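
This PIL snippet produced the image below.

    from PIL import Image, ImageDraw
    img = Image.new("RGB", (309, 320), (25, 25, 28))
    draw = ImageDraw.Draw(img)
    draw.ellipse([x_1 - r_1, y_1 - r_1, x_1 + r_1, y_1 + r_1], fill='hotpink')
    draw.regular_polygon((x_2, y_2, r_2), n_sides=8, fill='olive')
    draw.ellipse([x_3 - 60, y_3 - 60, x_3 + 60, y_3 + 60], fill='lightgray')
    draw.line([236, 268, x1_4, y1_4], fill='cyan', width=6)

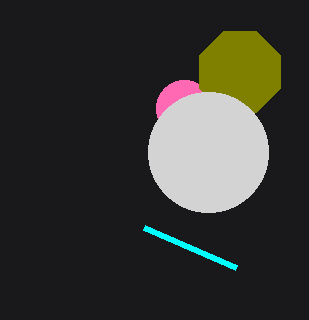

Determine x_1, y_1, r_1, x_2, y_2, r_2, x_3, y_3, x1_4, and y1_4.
x_1 = 184
y_1 = 108
r_1 = 28
x_2 = 240
y_2 = 72
r_2 = 44
x_3 = 208
y_3 = 152
x1_4 = 144
y1_4 = 228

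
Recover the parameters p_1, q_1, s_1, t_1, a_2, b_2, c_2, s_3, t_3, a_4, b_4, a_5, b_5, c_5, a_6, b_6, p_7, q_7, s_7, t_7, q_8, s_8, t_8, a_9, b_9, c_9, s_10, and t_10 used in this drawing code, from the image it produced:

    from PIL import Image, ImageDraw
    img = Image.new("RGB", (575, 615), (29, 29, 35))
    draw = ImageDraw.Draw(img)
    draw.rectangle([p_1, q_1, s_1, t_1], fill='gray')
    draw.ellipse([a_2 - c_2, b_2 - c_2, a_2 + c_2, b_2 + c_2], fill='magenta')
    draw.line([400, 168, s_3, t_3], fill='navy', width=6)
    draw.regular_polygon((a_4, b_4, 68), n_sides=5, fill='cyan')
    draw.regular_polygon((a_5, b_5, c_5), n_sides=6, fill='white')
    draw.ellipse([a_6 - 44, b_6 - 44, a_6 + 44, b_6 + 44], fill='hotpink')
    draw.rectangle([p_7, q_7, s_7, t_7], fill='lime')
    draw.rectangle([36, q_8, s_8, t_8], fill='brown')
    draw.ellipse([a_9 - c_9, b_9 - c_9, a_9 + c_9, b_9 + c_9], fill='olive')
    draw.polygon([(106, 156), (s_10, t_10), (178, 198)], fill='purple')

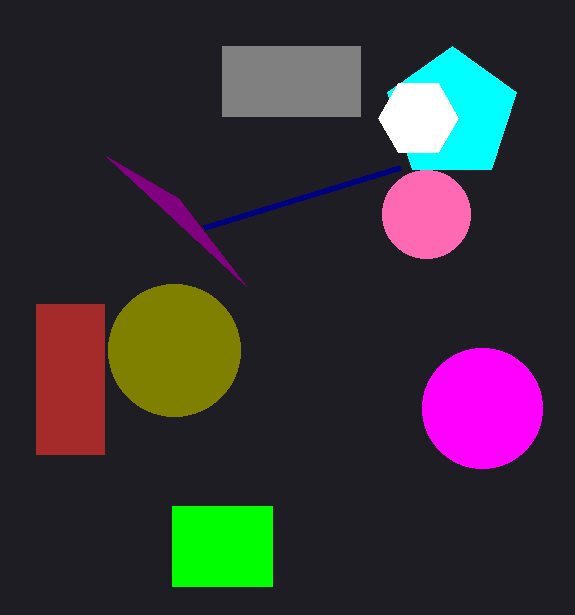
p_1 = 222, q_1 = 46, s_1 = 360, t_1 = 116, a_2 = 482, b_2 = 408, c_2 = 60, s_3 = 204, t_3 = 228, a_4 = 452, b_4 = 114, a_5 = 418, b_5 = 118, c_5 = 40, a_6 = 426, b_6 = 214, p_7 = 172, q_7 = 506, s_7 = 272, t_7 = 586, q_8 = 304, s_8 = 104, t_8 = 454, a_9 = 174, b_9 = 350, c_9 = 66, s_10 = 246, t_10 = 286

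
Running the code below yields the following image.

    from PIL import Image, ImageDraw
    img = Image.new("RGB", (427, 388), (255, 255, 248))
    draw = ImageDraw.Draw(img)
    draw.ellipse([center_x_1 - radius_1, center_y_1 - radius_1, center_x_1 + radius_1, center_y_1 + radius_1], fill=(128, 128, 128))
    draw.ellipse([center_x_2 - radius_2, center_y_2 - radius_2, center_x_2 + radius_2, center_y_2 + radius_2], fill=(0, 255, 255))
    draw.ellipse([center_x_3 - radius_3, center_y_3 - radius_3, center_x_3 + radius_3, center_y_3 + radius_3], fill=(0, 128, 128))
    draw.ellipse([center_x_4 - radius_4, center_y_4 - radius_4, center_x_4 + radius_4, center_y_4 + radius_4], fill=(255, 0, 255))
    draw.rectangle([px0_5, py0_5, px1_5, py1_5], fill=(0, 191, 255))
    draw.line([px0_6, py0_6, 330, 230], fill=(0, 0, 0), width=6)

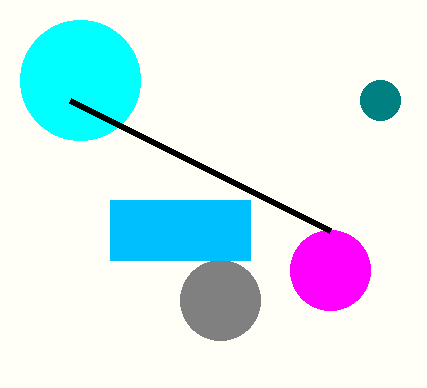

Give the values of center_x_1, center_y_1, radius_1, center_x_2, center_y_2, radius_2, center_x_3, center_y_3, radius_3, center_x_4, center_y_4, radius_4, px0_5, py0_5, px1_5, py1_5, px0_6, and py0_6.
center_x_1 = 220, center_y_1 = 300, radius_1 = 40, center_x_2 = 80, center_y_2 = 80, radius_2 = 60, center_x_3 = 380, center_y_3 = 100, radius_3 = 20, center_x_4 = 330, center_y_4 = 270, radius_4 = 40, px0_5 = 110, py0_5 = 200, px1_5 = 250, py1_5 = 260, px0_6 = 70, py0_6 = 100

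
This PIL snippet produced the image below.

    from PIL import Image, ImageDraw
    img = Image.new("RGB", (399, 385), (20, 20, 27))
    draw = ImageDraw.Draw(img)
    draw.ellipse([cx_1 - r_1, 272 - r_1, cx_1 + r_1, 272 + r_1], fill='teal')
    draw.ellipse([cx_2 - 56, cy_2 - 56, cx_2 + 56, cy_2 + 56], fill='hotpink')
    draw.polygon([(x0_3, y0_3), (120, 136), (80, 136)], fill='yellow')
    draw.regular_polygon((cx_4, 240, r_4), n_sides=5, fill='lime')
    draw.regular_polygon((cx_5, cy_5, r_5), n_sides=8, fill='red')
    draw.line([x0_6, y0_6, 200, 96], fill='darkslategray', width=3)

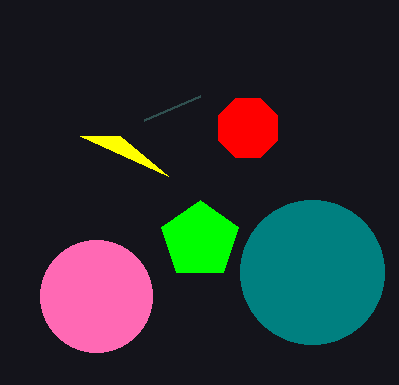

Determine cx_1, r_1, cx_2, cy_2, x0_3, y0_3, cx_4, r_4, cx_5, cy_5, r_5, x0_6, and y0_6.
cx_1 = 312
r_1 = 72
cx_2 = 96
cy_2 = 296
x0_3 = 168
y0_3 = 176
cx_4 = 200
r_4 = 40
cx_5 = 248
cy_5 = 128
r_5 = 32
x0_6 = 144
y0_6 = 120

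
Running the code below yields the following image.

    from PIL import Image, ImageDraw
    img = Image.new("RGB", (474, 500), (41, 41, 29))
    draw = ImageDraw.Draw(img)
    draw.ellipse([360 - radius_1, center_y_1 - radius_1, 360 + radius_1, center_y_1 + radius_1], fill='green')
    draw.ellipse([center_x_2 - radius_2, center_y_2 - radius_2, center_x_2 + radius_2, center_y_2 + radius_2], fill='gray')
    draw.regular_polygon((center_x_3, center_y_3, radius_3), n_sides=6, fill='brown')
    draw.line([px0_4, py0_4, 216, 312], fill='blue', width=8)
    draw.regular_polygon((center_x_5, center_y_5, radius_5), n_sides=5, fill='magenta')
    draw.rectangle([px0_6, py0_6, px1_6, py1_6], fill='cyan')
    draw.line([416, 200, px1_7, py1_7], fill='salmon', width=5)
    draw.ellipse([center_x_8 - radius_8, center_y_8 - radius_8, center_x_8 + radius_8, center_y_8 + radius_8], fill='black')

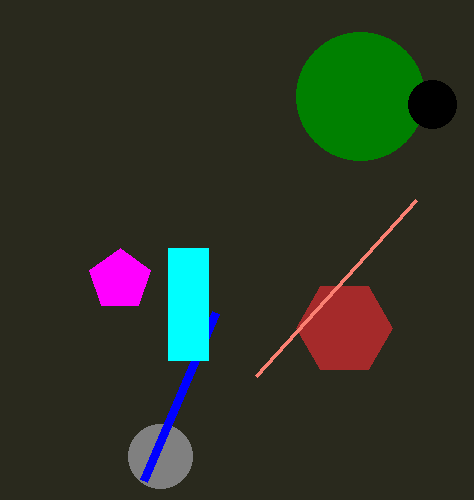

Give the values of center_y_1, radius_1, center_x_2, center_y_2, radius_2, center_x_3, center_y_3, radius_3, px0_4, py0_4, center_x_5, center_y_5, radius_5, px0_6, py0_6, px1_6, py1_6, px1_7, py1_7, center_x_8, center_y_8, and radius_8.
center_y_1 = 96; radius_1 = 64; center_x_2 = 160; center_y_2 = 456; radius_2 = 32; center_x_3 = 344; center_y_3 = 328; radius_3 = 48; px0_4 = 144; py0_4 = 480; center_x_5 = 120; center_y_5 = 280; radius_5 = 32; px0_6 = 168; py0_6 = 248; px1_6 = 208; py1_6 = 360; px1_7 = 256; py1_7 = 376; center_x_8 = 432; center_y_8 = 104; radius_8 = 24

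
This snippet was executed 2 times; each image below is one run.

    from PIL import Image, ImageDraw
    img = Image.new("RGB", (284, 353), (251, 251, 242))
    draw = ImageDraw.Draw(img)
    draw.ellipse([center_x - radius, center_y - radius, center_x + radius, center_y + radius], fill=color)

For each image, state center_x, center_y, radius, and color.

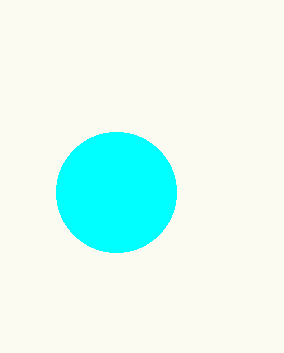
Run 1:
center_x = 116, center_y = 192, radius = 60, color = 'cyan'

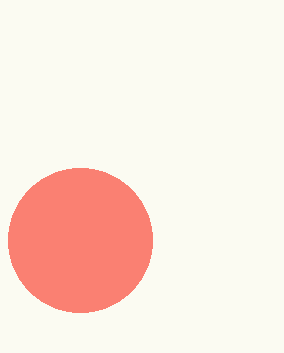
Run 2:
center_x = 80, center_y = 240, radius = 72, color = 'salmon'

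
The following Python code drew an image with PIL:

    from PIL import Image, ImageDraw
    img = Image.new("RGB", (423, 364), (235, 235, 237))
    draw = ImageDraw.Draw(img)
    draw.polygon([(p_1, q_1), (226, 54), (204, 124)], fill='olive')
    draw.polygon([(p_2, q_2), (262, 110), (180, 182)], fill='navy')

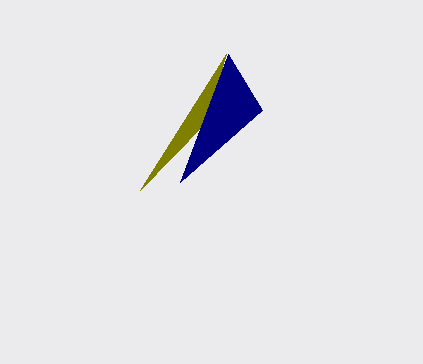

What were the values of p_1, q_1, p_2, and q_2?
p_1 = 140; q_1 = 190; p_2 = 228; q_2 = 54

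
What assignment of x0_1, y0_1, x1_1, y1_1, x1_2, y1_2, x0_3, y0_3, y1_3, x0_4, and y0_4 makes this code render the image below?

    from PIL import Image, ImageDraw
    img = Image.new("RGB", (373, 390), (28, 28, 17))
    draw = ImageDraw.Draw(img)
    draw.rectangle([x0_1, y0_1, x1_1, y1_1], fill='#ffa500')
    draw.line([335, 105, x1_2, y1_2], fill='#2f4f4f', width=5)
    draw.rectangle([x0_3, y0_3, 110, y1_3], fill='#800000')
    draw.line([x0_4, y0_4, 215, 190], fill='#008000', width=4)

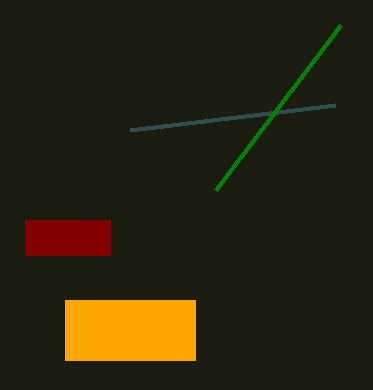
x0_1 = 65; y0_1 = 300; x1_1 = 195; y1_1 = 360; x1_2 = 130; y1_2 = 130; x0_3 = 25; y0_3 = 220; y1_3 = 255; x0_4 = 340; y0_4 = 25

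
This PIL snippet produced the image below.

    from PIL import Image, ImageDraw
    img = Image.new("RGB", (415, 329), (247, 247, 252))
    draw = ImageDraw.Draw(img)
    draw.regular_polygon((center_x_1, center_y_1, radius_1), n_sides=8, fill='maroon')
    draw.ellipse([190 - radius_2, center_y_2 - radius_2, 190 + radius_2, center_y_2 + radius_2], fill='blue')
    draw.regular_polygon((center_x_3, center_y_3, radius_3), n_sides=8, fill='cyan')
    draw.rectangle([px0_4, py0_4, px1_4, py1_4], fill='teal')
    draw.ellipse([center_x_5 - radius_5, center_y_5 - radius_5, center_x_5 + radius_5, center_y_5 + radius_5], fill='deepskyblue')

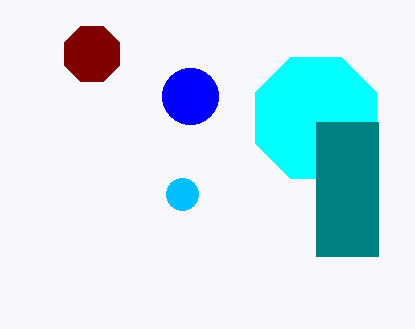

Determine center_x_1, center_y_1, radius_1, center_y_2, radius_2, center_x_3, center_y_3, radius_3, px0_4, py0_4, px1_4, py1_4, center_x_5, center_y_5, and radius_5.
center_x_1 = 92; center_y_1 = 54; radius_1 = 30; center_y_2 = 96; radius_2 = 28; center_x_3 = 316; center_y_3 = 118; radius_3 = 66; px0_4 = 316; py0_4 = 122; px1_4 = 378; py1_4 = 256; center_x_5 = 182; center_y_5 = 194; radius_5 = 16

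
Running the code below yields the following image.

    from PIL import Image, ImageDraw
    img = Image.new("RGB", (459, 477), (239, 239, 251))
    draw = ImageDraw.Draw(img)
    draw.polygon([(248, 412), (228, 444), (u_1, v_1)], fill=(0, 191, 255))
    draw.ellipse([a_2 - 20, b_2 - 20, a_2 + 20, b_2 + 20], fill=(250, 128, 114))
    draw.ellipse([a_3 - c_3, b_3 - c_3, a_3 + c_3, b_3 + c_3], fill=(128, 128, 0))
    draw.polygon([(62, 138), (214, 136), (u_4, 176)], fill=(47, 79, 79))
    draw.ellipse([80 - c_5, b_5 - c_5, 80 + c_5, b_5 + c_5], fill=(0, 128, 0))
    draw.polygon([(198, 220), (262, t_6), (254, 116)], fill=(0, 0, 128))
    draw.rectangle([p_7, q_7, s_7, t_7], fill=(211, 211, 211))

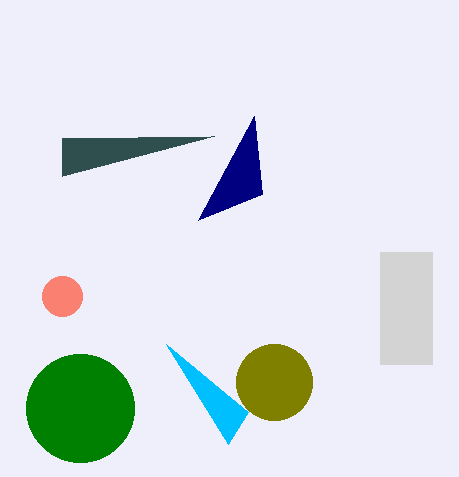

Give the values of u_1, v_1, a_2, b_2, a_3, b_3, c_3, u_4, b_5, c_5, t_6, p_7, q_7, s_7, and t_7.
u_1 = 166, v_1 = 344, a_2 = 62, b_2 = 296, a_3 = 274, b_3 = 382, c_3 = 38, u_4 = 62, b_5 = 408, c_5 = 54, t_6 = 194, p_7 = 380, q_7 = 252, s_7 = 432, t_7 = 364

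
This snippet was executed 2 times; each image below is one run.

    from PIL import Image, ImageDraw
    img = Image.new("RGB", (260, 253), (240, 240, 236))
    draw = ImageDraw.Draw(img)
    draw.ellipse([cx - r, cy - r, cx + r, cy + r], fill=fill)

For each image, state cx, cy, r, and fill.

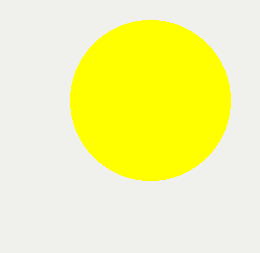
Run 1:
cx = 150; cy = 100; r = 80; fill = 'yellow'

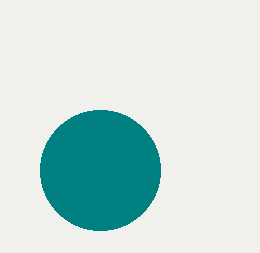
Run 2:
cx = 100
cy = 170
r = 60
fill = 'teal'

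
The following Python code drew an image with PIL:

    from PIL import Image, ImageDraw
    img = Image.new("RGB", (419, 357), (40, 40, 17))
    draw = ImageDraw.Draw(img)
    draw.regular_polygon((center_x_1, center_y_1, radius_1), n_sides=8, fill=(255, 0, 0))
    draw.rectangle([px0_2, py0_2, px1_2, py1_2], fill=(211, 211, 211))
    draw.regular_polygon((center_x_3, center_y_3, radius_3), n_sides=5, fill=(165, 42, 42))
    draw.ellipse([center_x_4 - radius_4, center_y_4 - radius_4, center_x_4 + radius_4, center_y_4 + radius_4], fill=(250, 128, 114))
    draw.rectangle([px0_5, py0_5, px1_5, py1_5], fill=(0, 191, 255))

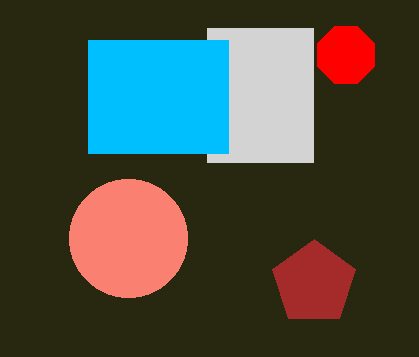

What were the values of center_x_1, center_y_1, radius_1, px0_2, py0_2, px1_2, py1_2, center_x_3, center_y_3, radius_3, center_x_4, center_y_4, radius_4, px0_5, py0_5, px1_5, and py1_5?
center_x_1 = 346, center_y_1 = 55, radius_1 = 31, px0_2 = 207, py0_2 = 28, px1_2 = 313, py1_2 = 162, center_x_3 = 314, center_y_3 = 283, radius_3 = 44, center_x_4 = 128, center_y_4 = 238, radius_4 = 59, px0_5 = 88, py0_5 = 40, px1_5 = 228, py1_5 = 153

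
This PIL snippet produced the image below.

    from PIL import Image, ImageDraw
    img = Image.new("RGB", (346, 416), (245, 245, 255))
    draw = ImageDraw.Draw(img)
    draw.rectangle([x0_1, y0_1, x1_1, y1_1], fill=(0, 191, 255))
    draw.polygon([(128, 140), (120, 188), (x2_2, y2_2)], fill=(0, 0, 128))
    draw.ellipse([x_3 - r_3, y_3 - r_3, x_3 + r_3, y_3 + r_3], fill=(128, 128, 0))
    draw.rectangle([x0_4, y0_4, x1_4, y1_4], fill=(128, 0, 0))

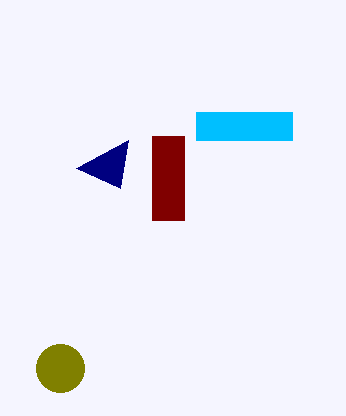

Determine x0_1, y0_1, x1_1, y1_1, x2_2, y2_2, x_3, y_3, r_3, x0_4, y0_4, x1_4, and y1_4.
x0_1 = 196
y0_1 = 112
x1_1 = 292
y1_1 = 140
x2_2 = 76
y2_2 = 168
x_3 = 60
y_3 = 368
r_3 = 24
x0_4 = 152
y0_4 = 136
x1_4 = 184
y1_4 = 220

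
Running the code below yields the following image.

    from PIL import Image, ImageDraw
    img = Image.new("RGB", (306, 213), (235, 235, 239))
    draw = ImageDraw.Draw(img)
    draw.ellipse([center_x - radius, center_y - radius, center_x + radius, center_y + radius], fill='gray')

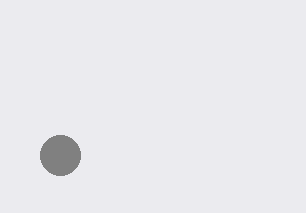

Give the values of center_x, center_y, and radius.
center_x = 60, center_y = 155, radius = 20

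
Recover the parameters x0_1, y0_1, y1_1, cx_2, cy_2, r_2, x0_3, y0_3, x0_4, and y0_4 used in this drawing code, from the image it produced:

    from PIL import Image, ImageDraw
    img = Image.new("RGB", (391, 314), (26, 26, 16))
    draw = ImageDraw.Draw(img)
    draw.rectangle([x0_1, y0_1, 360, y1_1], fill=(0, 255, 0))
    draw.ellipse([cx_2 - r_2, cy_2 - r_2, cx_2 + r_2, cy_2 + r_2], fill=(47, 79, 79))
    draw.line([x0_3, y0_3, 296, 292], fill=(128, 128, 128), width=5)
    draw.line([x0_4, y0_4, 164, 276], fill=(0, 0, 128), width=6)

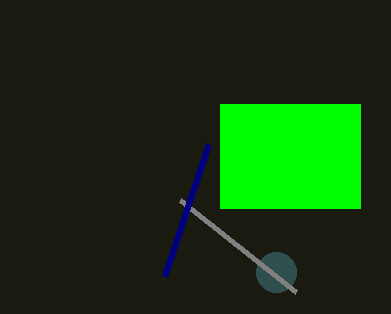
x0_1 = 220, y0_1 = 104, y1_1 = 208, cx_2 = 276, cy_2 = 272, r_2 = 20, x0_3 = 180, y0_3 = 200, x0_4 = 208, y0_4 = 144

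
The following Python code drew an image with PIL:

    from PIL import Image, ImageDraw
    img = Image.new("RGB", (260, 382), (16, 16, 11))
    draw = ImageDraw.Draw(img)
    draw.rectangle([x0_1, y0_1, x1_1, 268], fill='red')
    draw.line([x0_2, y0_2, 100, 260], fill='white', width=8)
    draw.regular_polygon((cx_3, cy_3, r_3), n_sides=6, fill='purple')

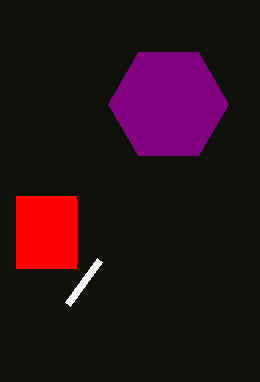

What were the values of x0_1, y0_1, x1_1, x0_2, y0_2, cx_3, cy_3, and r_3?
x0_1 = 16; y0_1 = 196; x1_1 = 76; x0_2 = 68; y0_2 = 304; cx_3 = 168; cy_3 = 104; r_3 = 60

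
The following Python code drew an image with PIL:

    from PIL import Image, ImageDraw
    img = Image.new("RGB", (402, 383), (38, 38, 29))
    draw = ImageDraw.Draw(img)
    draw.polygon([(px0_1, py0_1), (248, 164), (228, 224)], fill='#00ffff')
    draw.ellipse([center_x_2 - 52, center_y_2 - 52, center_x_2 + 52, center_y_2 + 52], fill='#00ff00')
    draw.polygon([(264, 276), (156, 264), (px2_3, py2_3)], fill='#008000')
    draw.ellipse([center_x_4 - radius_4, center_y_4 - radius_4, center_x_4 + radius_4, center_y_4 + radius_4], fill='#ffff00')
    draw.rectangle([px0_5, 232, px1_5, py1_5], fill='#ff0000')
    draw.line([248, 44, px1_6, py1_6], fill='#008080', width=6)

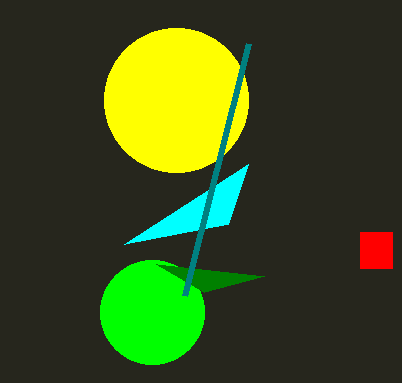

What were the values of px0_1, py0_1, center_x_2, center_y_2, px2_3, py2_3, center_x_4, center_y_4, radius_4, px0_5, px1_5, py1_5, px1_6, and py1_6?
px0_1 = 124
py0_1 = 244
center_x_2 = 152
center_y_2 = 312
px2_3 = 204
py2_3 = 292
center_x_4 = 176
center_y_4 = 100
radius_4 = 72
px0_5 = 360
px1_5 = 392
py1_5 = 268
px1_6 = 184
py1_6 = 296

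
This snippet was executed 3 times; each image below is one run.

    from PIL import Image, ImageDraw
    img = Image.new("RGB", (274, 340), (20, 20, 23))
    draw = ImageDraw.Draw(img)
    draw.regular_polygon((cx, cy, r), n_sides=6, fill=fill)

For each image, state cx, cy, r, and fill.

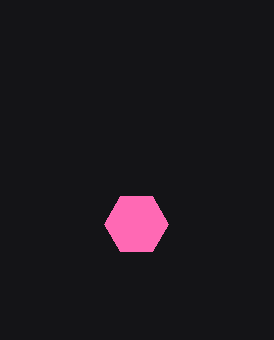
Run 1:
cx = 136
cy = 224
r = 32
fill = 'hotpink'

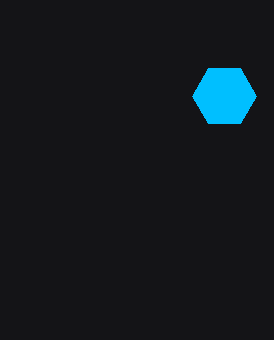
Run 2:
cx = 224
cy = 96
r = 32
fill = 'deepskyblue'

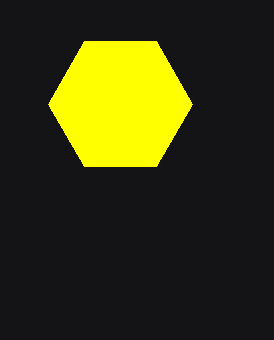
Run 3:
cx = 120, cy = 104, r = 72, fill = 'yellow'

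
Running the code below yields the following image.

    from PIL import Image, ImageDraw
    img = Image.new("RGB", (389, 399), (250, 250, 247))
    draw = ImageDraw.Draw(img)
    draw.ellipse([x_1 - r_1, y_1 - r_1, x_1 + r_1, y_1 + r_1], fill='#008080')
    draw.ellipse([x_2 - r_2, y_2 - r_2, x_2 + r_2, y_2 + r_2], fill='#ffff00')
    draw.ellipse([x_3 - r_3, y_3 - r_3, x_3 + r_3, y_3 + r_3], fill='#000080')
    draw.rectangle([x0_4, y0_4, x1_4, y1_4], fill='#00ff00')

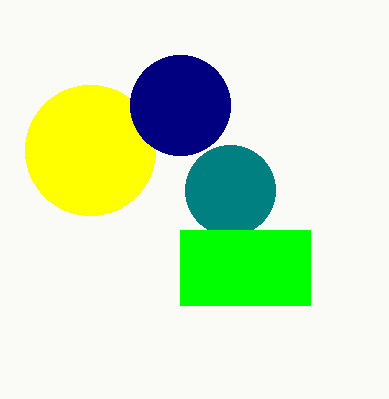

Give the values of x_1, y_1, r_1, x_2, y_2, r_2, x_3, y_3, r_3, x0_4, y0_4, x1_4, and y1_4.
x_1 = 230
y_1 = 190
r_1 = 45
x_2 = 90
y_2 = 150
r_2 = 65
x_3 = 180
y_3 = 105
r_3 = 50
x0_4 = 180
y0_4 = 230
x1_4 = 310
y1_4 = 305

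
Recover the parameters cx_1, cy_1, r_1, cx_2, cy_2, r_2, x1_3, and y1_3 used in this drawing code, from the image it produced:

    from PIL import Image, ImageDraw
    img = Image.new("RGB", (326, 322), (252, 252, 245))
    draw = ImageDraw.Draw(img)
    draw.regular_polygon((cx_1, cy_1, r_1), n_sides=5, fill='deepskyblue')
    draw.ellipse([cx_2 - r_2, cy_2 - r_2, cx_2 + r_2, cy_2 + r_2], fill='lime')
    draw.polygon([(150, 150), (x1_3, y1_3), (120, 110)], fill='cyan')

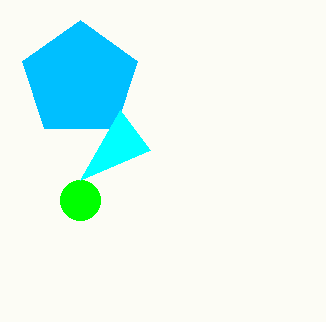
cx_1 = 80
cy_1 = 80
r_1 = 60
cx_2 = 80
cy_2 = 200
r_2 = 20
x1_3 = 80
y1_3 = 180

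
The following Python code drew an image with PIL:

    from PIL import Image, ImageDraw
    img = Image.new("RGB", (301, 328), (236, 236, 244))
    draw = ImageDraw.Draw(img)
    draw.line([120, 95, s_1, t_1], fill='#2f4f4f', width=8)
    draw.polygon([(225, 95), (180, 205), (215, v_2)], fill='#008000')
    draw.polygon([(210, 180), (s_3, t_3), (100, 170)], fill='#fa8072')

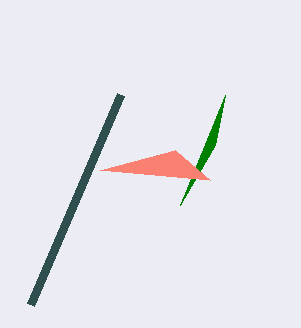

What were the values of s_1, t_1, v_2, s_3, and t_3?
s_1 = 30, t_1 = 305, v_2 = 145, s_3 = 175, t_3 = 150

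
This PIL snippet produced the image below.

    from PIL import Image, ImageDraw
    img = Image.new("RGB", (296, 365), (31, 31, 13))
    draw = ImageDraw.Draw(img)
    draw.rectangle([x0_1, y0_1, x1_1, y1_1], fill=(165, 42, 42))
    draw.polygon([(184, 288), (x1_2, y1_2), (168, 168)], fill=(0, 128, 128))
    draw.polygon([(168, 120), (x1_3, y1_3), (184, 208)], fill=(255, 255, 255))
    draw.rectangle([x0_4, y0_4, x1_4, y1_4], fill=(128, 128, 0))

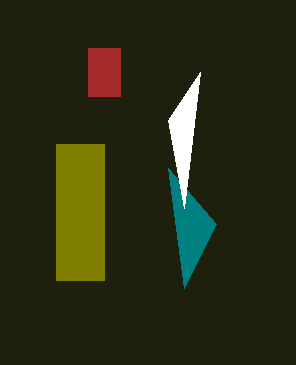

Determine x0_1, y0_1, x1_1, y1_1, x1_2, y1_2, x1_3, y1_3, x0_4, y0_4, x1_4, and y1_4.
x0_1 = 88; y0_1 = 48; x1_1 = 120; y1_1 = 96; x1_2 = 216; y1_2 = 224; x1_3 = 200; y1_3 = 72; x0_4 = 56; y0_4 = 144; x1_4 = 104; y1_4 = 280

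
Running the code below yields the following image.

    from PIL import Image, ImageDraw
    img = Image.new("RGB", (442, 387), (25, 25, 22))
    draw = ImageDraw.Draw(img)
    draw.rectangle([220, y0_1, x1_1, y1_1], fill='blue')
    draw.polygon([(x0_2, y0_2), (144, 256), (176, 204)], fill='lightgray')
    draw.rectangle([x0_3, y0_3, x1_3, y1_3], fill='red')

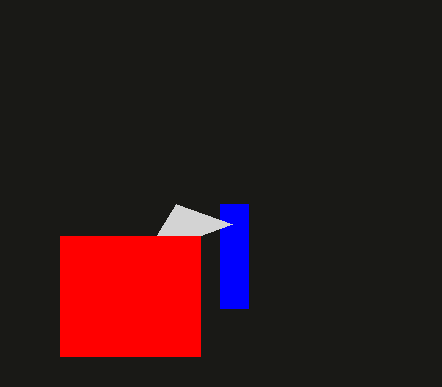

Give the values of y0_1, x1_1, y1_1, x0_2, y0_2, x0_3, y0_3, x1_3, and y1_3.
y0_1 = 204, x1_1 = 248, y1_1 = 308, x0_2 = 232, y0_2 = 224, x0_3 = 60, y0_3 = 236, x1_3 = 200, y1_3 = 356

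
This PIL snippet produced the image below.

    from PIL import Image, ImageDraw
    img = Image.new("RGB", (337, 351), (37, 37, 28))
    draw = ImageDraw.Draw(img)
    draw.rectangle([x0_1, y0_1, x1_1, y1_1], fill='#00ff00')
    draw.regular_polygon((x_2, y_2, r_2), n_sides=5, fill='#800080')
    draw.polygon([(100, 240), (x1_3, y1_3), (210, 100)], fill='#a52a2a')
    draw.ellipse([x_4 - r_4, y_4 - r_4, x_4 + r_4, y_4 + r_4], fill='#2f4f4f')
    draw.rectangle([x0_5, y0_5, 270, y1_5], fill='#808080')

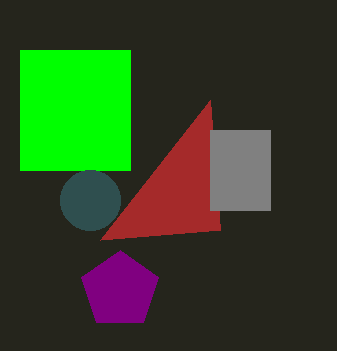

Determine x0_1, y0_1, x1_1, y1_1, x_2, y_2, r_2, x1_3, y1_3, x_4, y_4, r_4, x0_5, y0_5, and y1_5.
x0_1 = 20; y0_1 = 50; x1_1 = 130; y1_1 = 170; x_2 = 120; y_2 = 290; r_2 = 40; x1_3 = 220; y1_3 = 230; x_4 = 90; y_4 = 200; r_4 = 30; x0_5 = 210; y0_5 = 130; y1_5 = 210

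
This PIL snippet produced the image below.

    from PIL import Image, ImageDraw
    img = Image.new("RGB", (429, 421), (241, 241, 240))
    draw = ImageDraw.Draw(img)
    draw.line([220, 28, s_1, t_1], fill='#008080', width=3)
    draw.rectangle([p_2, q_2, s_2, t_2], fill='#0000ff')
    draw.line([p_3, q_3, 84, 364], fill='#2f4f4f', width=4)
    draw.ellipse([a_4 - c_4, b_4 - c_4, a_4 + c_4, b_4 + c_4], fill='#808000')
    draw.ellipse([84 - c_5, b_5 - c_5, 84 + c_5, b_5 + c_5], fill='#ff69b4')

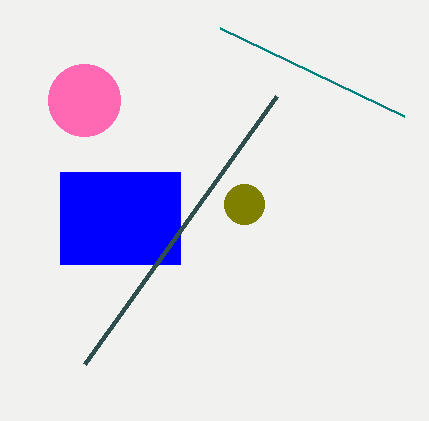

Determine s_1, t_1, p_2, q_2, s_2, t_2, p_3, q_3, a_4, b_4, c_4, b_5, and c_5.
s_1 = 404; t_1 = 116; p_2 = 60; q_2 = 172; s_2 = 180; t_2 = 264; p_3 = 276; q_3 = 96; a_4 = 244; b_4 = 204; c_4 = 20; b_5 = 100; c_5 = 36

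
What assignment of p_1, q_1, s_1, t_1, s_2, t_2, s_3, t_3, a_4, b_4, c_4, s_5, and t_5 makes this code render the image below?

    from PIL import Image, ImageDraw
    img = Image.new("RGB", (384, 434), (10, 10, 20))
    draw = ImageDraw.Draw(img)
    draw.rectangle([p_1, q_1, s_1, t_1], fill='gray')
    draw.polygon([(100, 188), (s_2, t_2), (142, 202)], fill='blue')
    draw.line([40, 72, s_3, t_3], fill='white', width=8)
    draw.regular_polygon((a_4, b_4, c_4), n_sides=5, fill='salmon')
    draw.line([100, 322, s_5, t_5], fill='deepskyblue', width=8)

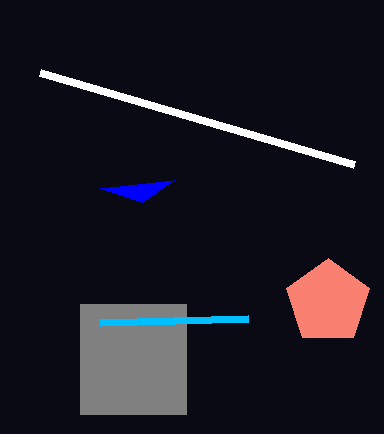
p_1 = 80; q_1 = 304; s_1 = 186; t_1 = 414; s_2 = 174; t_2 = 180; s_3 = 354; t_3 = 164; a_4 = 328; b_4 = 302; c_4 = 44; s_5 = 248; t_5 = 318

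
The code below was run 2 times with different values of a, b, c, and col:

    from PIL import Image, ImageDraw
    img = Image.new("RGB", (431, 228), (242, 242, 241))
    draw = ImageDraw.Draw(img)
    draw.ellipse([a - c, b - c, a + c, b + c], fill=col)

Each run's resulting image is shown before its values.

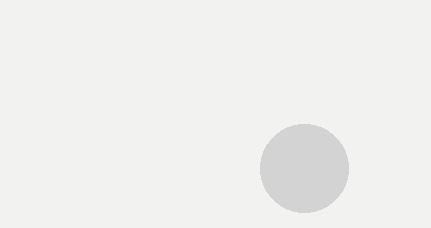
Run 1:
a = 304, b = 168, c = 44, col = 'lightgray'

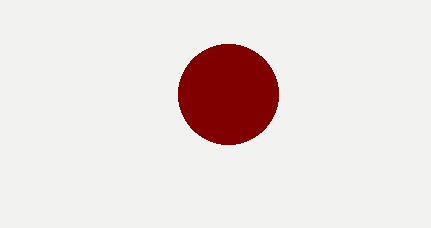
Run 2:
a = 228; b = 94; c = 50; col = 'maroon'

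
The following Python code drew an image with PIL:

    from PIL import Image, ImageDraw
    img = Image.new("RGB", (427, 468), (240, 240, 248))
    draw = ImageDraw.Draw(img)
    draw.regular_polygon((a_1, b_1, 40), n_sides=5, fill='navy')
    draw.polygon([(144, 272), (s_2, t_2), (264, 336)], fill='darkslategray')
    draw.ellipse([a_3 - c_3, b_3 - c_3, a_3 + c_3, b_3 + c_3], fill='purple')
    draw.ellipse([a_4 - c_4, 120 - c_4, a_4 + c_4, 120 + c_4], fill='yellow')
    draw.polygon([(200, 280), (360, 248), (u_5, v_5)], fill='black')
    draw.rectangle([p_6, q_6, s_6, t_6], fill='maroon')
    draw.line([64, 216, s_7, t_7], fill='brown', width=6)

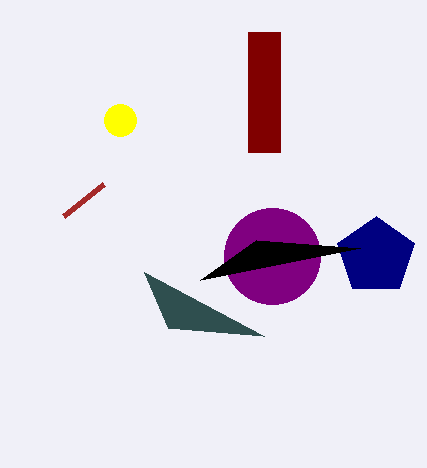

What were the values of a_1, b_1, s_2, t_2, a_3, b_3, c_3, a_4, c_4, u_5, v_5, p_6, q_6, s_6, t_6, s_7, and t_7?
a_1 = 376; b_1 = 256; s_2 = 168; t_2 = 328; a_3 = 272; b_3 = 256; c_3 = 48; a_4 = 120; c_4 = 16; u_5 = 256; v_5 = 240; p_6 = 248; q_6 = 32; s_6 = 280; t_6 = 152; s_7 = 104; t_7 = 184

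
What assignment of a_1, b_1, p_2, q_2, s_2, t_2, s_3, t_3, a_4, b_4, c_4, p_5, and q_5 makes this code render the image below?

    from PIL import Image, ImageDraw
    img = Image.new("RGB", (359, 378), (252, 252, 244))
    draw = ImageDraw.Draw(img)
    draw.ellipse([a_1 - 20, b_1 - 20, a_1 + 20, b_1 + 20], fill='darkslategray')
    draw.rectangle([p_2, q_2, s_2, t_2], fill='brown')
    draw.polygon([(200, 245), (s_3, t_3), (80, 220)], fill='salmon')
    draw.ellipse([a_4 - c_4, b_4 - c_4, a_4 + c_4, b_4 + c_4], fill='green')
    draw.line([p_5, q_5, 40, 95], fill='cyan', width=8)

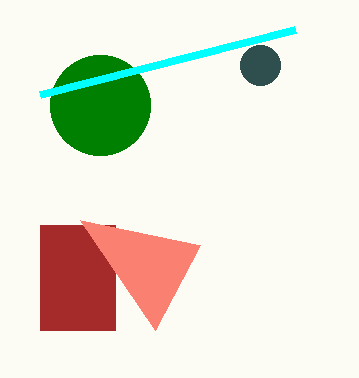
a_1 = 260; b_1 = 65; p_2 = 40; q_2 = 225; s_2 = 115; t_2 = 330; s_3 = 155; t_3 = 330; a_4 = 100; b_4 = 105; c_4 = 50; p_5 = 295; q_5 = 30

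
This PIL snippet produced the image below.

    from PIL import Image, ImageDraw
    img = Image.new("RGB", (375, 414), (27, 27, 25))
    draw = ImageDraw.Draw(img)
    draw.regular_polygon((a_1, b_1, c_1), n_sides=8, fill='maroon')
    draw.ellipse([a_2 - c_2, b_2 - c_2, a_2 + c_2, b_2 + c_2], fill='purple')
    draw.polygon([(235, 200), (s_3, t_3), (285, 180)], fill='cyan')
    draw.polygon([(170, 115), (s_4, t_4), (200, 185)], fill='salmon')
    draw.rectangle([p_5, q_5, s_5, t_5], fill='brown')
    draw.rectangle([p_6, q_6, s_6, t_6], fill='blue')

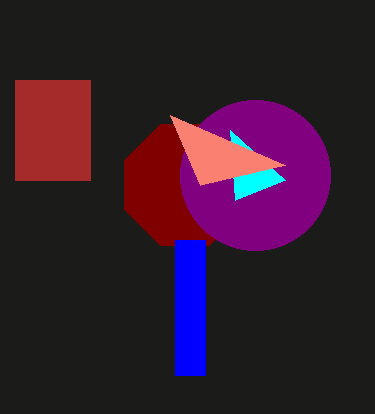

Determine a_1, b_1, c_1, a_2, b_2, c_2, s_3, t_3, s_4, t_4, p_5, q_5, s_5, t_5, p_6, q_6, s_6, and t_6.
a_1 = 185; b_1 = 185; c_1 = 65; a_2 = 255; b_2 = 175; c_2 = 75; s_3 = 230; t_3 = 130; s_4 = 285; t_4 = 165; p_5 = 15; q_5 = 80; s_5 = 90; t_5 = 180; p_6 = 175; q_6 = 240; s_6 = 205; t_6 = 375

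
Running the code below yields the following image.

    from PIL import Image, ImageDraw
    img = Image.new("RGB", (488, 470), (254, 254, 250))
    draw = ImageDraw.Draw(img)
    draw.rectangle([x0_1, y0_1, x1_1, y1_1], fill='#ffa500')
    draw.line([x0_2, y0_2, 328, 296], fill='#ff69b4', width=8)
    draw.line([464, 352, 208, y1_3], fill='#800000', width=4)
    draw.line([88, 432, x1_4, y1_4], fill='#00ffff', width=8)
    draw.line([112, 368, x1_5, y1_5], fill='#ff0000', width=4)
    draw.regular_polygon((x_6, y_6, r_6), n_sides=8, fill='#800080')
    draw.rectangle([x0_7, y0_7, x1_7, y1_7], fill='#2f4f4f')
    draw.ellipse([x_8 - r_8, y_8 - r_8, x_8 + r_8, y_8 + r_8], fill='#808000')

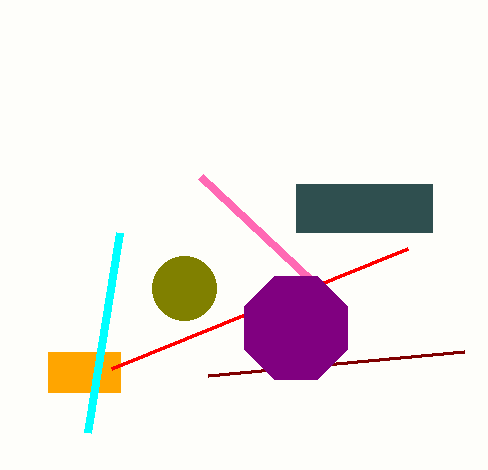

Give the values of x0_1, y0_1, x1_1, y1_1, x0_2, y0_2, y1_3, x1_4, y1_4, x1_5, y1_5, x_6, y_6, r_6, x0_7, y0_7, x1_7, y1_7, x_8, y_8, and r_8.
x0_1 = 48; y0_1 = 352; x1_1 = 120; y1_1 = 392; x0_2 = 200; y0_2 = 176; y1_3 = 376; x1_4 = 120; y1_4 = 232; x1_5 = 408; y1_5 = 248; x_6 = 296; y_6 = 328; r_6 = 56; x0_7 = 296; y0_7 = 184; x1_7 = 432; y1_7 = 232; x_8 = 184; y_8 = 288; r_8 = 32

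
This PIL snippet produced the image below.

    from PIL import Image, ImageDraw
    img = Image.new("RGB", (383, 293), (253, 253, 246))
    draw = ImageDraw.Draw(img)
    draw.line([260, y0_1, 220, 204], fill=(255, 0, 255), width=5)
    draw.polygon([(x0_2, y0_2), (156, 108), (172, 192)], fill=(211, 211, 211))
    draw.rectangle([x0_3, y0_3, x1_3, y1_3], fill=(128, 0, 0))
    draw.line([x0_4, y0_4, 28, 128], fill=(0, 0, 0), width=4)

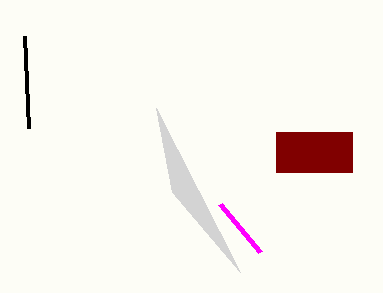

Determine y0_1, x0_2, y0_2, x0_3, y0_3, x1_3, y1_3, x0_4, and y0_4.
y0_1 = 252, x0_2 = 240, y0_2 = 272, x0_3 = 276, y0_3 = 132, x1_3 = 352, y1_3 = 172, x0_4 = 24, y0_4 = 36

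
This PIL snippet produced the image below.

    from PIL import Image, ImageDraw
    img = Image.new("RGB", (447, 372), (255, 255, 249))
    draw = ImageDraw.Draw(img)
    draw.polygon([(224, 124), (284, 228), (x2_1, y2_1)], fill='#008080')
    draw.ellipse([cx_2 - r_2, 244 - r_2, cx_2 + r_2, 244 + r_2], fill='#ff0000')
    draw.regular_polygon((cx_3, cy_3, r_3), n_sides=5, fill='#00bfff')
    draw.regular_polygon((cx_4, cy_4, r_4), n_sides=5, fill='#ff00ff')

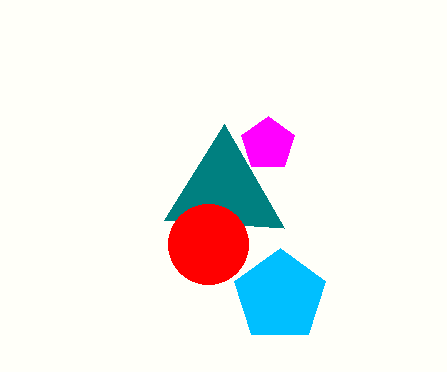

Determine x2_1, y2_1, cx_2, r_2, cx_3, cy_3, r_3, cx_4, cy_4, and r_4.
x2_1 = 164
y2_1 = 220
cx_2 = 208
r_2 = 40
cx_3 = 280
cy_3 = 296
r_3 = 48
cx_4 = 268
cy_4 = 144
r_4 = 28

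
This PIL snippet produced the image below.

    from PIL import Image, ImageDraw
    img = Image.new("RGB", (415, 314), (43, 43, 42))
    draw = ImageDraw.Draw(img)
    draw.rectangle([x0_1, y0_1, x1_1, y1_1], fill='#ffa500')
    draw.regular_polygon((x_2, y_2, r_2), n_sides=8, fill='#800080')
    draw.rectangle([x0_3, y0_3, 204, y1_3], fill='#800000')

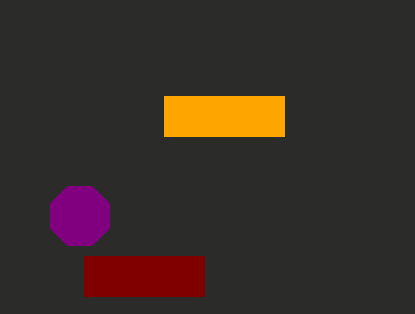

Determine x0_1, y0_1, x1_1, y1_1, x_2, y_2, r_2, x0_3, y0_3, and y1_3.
x0_1 = 164, y0_1 = 96, x1_1 = 284, y1_1 = 136, x_2 = 80, y_2 = 216, r_2 = 32, x0_3 = 84, y0_3 = 256, y1_3 = 296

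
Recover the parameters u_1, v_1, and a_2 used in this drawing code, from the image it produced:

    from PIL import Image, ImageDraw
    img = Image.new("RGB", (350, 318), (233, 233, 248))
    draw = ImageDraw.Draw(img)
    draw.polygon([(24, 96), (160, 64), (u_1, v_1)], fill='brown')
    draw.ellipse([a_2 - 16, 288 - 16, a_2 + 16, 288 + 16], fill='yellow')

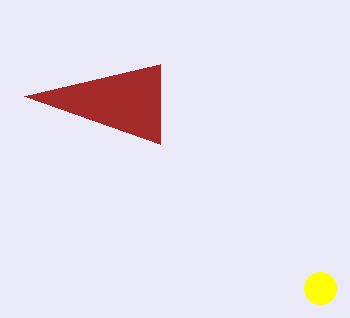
u_1 = 160, v_1 = 144, a_2 = 320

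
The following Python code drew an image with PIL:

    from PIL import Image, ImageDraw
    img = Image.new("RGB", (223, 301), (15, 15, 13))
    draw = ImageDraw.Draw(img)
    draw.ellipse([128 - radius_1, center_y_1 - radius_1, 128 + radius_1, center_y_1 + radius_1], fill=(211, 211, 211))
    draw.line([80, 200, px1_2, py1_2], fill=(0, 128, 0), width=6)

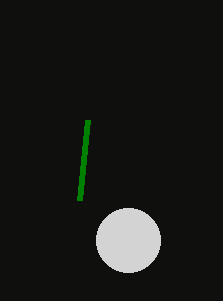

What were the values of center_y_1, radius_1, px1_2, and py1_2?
center_y_1 = 240, radius_1 = 32, px1_2 = 88, py1_2 = 120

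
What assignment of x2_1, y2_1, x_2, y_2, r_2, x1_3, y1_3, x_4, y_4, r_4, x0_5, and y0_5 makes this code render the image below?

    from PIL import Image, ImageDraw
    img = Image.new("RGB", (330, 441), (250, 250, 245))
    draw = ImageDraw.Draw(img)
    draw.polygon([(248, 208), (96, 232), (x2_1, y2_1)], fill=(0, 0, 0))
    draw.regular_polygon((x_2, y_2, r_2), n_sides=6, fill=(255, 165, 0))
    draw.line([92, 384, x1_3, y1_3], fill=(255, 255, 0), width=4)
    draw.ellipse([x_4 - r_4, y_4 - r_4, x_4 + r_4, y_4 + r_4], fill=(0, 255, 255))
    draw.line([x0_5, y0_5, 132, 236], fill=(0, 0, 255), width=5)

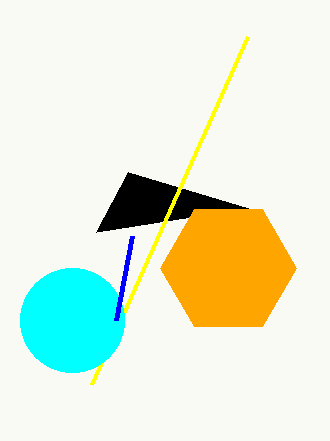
x2_1 = 128
y2_1 = 172
x_2 = 228
y_2 = 268
r_2 = 68
x1_3 = 248
y1_3 = 36
x_4 = 72
y_4 = 320
r_4 = 52
x0_5 = 116
y0_5 = 320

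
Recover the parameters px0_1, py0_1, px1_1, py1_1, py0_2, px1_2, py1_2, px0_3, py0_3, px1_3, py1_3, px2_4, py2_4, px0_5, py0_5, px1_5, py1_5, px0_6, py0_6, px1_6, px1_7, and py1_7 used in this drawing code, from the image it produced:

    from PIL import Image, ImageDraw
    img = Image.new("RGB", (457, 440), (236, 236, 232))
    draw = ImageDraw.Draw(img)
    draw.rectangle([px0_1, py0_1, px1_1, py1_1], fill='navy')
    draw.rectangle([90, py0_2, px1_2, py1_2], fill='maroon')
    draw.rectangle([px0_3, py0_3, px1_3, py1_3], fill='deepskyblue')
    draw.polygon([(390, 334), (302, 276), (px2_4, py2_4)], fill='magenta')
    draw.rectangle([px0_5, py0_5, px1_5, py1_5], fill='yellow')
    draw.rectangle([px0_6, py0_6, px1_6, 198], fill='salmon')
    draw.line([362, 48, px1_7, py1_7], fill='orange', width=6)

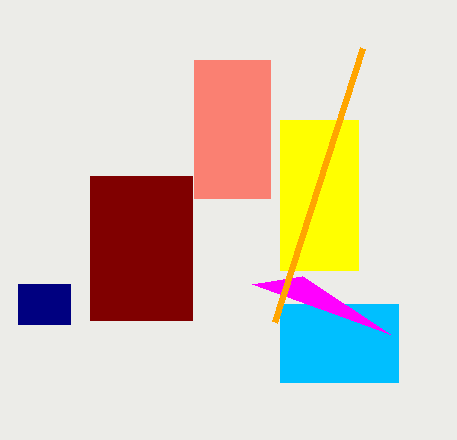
px0_1 = 18, py0_1 = 284, px1_1 = 70, py1_1 = 324, py0_2 = 176, px1_2 = 192, py1_2 = 320, px0_3 = 280, py0_3 = 304, px1_3 = 398, py1_3 = 382, px2_4 = 252, py2_4 = 284, px0_5 = 280, py0_5 = 120, px1_5 = 358, py1_5 = 270, px0_6 = 194, py0_6 = 60, px1_6 = 270, px1_7 = 274, py1_7 = 322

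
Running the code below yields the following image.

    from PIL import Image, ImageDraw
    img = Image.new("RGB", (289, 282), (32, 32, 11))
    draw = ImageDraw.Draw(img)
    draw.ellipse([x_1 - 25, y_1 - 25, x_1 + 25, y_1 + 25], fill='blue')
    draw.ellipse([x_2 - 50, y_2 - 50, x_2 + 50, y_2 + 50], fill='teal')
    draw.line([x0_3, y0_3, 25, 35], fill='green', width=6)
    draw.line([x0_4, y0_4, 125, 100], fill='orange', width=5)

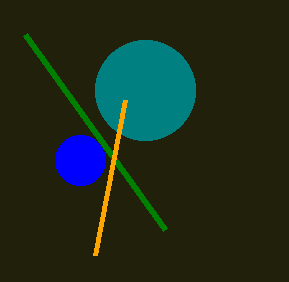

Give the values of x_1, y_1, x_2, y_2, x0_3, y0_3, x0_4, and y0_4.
x_1 = 80, y_1 = 160, x_2 = 145, y_2 = 90, x0_3 = 165, y0_3 = 230, x0_4 = 95, y0_4 = 255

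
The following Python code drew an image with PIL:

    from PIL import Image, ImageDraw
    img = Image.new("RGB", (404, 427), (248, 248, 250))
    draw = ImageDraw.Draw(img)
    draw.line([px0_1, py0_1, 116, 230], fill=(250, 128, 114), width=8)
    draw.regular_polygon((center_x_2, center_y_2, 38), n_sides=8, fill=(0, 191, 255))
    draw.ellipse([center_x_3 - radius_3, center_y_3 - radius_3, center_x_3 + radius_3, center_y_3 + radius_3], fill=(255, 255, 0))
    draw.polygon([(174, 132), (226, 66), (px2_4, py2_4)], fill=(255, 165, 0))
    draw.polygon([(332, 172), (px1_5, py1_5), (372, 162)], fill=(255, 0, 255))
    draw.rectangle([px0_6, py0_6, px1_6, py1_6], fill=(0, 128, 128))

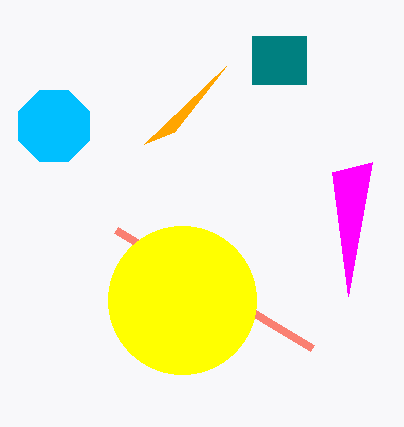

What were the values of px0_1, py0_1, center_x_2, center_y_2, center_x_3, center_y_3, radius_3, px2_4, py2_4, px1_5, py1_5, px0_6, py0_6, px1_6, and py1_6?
px0_1 = 312; py0_1 = 348; center_x_2 = 54; center_y_2 = 126; center_x_3 = 182; center_y_3 = 300; radius_3 = 74; px2_4 = 144; py2_4 = 144; px1_5 = 348; py1_5 = 296; px0_6 = 252; py0_6 = 36; px1_6 = 306; py1_6 = 84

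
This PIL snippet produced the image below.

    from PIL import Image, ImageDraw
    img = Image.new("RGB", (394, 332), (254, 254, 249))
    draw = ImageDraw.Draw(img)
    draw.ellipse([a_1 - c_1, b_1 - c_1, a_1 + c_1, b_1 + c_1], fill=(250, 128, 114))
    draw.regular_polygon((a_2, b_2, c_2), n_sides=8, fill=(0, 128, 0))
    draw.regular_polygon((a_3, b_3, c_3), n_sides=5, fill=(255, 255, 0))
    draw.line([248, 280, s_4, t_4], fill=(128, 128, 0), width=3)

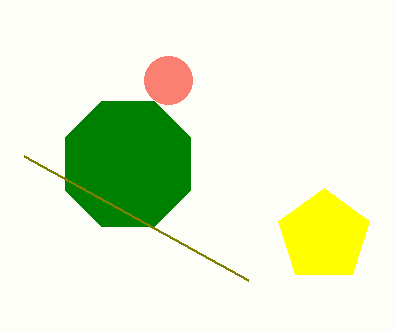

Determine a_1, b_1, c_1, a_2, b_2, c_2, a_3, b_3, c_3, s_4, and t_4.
a_1 = 168; b_1 = 80; c_1 = 24; a_2 = 128; b_2 = 164; c_2 = 68; a_3 = 324; b_3 = 236; c_3 = 48; s_4 = 24; t_4 = 156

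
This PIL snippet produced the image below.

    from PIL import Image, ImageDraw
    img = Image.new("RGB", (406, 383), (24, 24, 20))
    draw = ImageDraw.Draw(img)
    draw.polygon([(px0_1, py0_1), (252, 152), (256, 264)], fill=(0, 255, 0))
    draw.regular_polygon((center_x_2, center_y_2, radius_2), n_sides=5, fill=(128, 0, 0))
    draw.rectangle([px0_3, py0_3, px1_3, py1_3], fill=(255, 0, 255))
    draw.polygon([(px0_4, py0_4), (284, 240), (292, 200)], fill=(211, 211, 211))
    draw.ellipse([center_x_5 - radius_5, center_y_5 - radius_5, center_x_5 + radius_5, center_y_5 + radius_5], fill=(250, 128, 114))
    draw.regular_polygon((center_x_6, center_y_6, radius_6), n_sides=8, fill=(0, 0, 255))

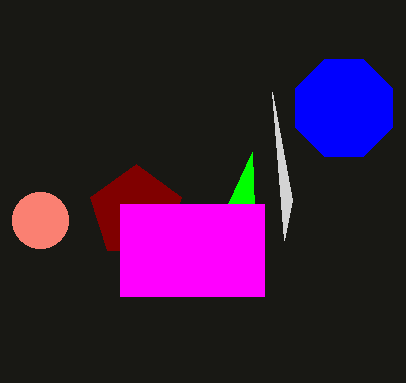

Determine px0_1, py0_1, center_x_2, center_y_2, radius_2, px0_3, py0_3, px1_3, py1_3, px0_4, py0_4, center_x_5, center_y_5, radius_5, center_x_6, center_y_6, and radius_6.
px0_1 = 228, py0_1 = 204, center_x_2 = 136, center_y_2 = 212, radius_2 = 48, px0_3 = 120, py0_3 = 204, px1_3 = 264, py1_3 = 296, px0_4 = 272, py0_4 = 92, center_x_5 = 40, center_y_5 = 220, radius_5 = 28, center_x_6 = 344, center_y_6 = 108, radius_6 = 52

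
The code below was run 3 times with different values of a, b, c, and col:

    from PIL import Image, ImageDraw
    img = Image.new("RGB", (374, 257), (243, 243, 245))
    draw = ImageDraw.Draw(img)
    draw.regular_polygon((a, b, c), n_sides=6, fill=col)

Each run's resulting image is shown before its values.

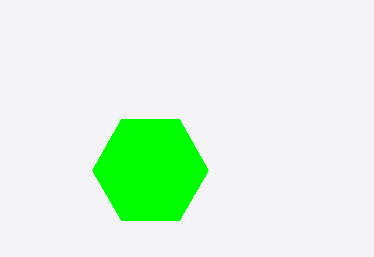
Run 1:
a = 150; b = 170; c = 58; col = 'lime'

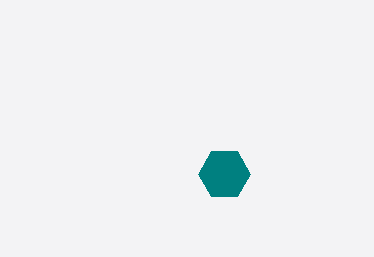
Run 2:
a = 224
b = 174
c = 26
col = 'teal'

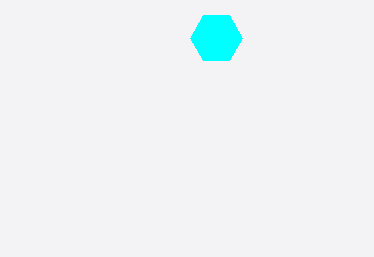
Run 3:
a = 216
b = 38
c = 26
col = 'cyan'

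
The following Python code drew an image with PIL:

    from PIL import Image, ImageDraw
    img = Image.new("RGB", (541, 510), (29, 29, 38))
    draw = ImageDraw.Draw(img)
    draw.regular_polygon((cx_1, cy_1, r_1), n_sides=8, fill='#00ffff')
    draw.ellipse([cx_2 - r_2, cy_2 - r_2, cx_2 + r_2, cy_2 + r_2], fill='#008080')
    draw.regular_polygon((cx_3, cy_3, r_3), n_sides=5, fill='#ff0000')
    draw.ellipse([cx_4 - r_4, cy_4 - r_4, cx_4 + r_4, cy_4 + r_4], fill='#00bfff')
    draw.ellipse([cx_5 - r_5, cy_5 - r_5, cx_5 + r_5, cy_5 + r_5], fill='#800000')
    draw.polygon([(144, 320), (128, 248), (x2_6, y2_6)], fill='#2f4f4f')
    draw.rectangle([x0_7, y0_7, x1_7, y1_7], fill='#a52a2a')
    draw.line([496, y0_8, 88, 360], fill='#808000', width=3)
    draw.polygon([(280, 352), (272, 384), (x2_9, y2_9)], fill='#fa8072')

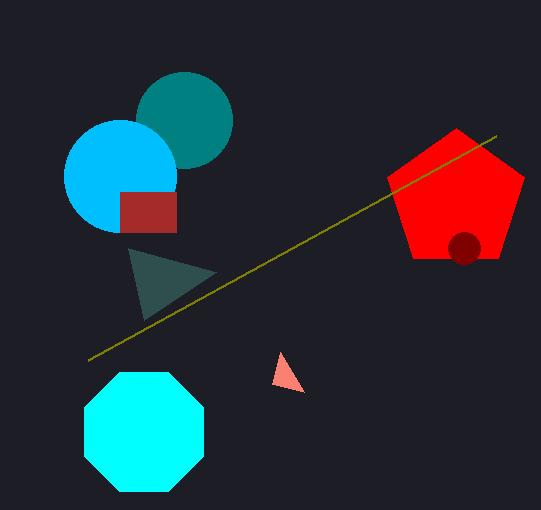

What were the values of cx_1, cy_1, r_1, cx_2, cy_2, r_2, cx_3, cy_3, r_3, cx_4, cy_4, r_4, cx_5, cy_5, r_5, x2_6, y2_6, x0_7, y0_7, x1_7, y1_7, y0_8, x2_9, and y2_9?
cx_1 = 144
cy_1 = 432
r_1 = 64
cx_2 = 184
cy_2 = 120
r_2 = 48
cx_3 = 456
cy_3 = 200
r_3 = 72
cx_4 = 120
cy_4 = 176
r_4 = 56
cx_5 = 464
cy_5 = 248
r_5 = 16
x2_6 = 216
y2_6 = 272
x0_7 = 120
y0_7 = 192
x1_7 = 176
y1_7 = 232
y0_8 = 136
x2_9 = 304
y2_9 = 392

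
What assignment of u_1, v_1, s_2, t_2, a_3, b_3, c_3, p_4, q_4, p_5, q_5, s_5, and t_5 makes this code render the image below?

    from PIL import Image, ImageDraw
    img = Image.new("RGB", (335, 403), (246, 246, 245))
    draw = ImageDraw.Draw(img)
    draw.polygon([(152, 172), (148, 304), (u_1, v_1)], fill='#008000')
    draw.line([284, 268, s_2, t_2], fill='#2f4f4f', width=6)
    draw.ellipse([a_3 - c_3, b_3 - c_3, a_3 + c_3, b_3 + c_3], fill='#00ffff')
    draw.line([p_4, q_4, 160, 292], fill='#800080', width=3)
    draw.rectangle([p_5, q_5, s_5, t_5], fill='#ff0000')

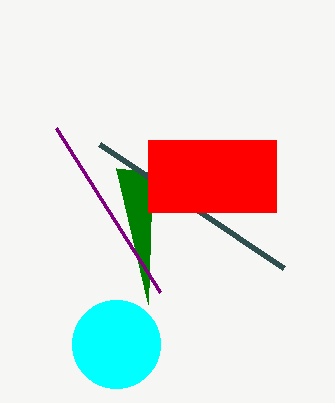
u_1 = 116; v_1 = 168; s_2 = 100; t_2 = 144; a_3 = 116; b_3 = 344; c_3 = 44; p_4 = 56; q_4 = 128; p_5 = 148; q_5 = 140; s_5 = 276; t_5 = 212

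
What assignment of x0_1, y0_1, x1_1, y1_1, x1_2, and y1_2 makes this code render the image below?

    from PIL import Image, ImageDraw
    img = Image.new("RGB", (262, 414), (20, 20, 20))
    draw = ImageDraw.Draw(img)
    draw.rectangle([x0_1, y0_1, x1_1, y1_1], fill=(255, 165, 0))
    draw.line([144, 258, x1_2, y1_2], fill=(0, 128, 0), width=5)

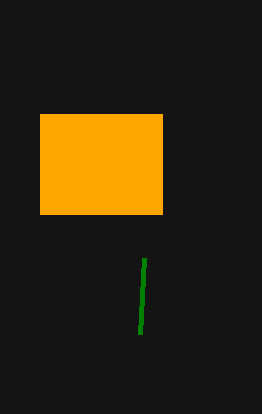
x0_1 = 40; y0_1 = 114; x1_1 = 162; y1_1 = 214; x1_2 = 140; y1_2 = 334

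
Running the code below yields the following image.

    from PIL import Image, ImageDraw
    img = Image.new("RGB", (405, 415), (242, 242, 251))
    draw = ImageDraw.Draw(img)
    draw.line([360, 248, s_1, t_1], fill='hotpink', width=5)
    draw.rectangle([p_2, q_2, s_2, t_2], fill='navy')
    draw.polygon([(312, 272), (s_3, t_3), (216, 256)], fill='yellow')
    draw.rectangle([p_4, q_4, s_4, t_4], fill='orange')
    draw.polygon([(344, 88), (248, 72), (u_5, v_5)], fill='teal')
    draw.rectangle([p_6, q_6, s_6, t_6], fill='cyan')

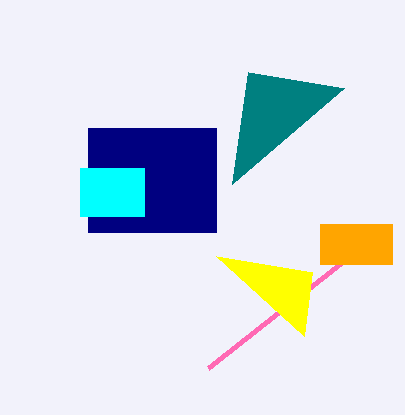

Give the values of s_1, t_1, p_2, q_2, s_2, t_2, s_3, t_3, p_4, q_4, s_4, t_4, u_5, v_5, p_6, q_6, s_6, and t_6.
s_1 = 208, t_1 = 368, p_2 = 88, q_2 = 128, s_2 = 216, t_2 = 232, s_3 = 304, t_3 = 336, p_4 = 320, q_4 = 224, s_4 = 392, t_4 = 264, u_5 = 232, v_5 = 184, p_6 = 80, q_6 = 168, s_6 = 144, t_6 = 216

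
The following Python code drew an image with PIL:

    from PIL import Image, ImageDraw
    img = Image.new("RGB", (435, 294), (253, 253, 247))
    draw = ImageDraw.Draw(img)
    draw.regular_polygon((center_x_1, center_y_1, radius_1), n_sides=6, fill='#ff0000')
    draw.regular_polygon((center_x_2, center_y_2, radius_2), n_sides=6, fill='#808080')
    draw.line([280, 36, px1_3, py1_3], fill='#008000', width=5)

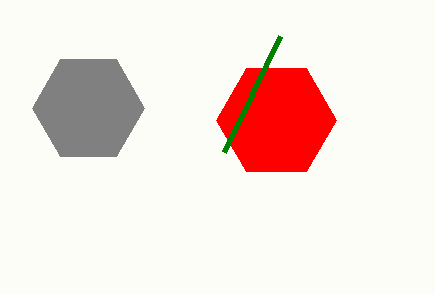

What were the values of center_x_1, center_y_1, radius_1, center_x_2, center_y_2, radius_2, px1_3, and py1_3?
center_x_1 = 276; center_y_1 = 120; radius_1 = 60; center_x_2 = 88; center_y_2 = 108; radius_2 = 56; px1_3 = 224; py1_3 = 152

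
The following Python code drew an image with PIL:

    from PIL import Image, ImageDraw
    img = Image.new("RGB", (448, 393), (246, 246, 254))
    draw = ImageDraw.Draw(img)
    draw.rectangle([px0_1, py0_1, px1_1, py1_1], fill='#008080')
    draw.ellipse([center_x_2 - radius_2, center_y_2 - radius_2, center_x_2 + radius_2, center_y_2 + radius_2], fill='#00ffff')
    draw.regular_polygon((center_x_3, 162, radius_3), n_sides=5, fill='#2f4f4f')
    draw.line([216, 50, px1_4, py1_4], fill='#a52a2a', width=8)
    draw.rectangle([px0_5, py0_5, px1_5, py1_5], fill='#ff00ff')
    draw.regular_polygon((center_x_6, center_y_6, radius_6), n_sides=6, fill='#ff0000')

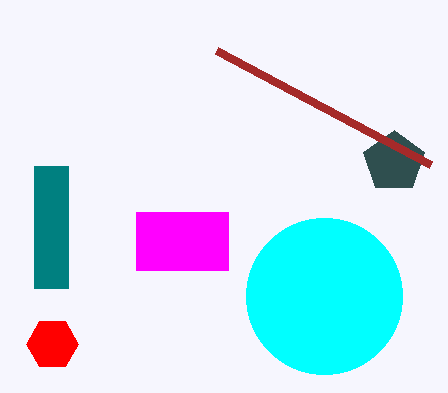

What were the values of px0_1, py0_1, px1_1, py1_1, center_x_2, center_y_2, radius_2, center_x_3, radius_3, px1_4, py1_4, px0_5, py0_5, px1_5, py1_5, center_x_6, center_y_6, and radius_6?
px0_1 = 34
py0_1 = 166
px1_1 = 68
py1_1 = 288
center_x_2 = 324
center_y_2 = 296
radius_2 = 78
center_x_3 = 394
radius_3 = 32
px1_4 = 430
py1_4 = 164
px0_5 = 136
py0_5 = 212
px1_5 = 228
py1_5 = 270
center_x_6 = 52
center_y_6 = 344
radius_6 = 26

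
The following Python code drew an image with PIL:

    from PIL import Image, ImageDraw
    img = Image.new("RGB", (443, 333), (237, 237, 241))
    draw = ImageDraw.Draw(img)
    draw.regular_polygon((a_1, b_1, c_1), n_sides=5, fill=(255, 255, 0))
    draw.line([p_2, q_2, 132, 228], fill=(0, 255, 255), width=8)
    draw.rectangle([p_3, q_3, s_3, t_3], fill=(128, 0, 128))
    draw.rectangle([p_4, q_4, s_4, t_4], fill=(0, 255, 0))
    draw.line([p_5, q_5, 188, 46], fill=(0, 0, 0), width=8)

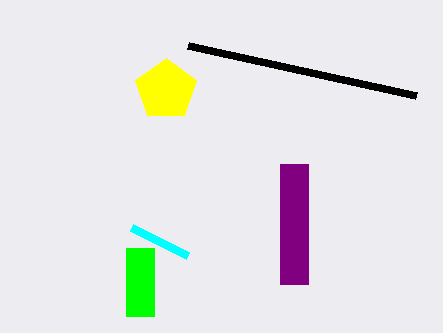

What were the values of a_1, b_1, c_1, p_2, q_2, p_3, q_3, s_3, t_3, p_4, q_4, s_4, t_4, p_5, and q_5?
a_1 = 166; b_1 = 90; c_1 = 32; p_2 = 188; q_2 = 256; p_3 = 280; q_3 = 164; s_3 = 308; t_3 = 284; p_4 = 126; q_4 = 248; s_4 = 154; t_4 = 316; p_5 = 416; q_5 = 96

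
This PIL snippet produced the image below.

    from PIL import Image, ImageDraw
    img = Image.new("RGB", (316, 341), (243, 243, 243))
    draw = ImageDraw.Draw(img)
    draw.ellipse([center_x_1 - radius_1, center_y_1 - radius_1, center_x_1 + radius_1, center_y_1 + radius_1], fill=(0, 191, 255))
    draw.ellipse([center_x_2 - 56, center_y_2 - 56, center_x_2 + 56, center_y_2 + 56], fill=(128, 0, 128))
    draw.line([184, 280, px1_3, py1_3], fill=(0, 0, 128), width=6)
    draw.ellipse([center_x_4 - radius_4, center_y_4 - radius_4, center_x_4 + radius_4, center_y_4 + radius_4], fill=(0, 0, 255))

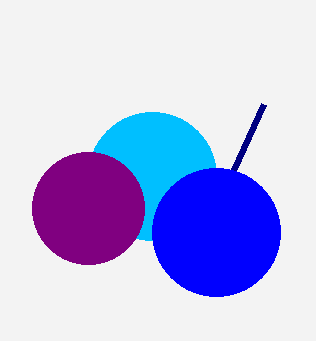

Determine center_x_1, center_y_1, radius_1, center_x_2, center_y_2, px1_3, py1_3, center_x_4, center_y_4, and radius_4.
center_x_1 = 152, center_y_1 = 176, radius_1 = 64, center_x_2 = 88, center_y_2 = 208, px1_3 = 264, py1_3 = 104, center_x_4 = 216, center_y_4 = 232, radius_4 = 64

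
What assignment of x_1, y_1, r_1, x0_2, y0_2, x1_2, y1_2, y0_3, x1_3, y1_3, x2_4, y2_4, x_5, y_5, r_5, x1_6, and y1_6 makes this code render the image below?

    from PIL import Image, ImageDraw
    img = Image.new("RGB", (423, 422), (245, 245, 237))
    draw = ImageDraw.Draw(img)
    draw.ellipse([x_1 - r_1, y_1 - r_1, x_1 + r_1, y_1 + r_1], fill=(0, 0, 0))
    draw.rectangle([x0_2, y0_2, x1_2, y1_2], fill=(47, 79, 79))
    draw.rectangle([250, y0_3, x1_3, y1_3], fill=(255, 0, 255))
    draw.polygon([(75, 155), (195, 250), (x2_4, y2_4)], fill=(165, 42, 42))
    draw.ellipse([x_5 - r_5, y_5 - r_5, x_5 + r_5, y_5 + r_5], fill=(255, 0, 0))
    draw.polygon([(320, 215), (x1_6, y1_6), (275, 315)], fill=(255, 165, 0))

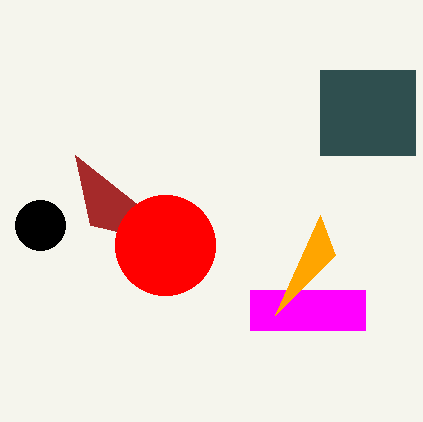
x_1 = 40
y_1 = 225
r_1 = 25
x0_2 = 320
y0_2 = 70
x1_2 = 415
y1_2 = 155
y0_3 = 290
x1_3 = 365
y1_3 = 330
x2_4 = 90
y2_4 = 225
x_5 = 165
y_5 = 245
r_5 = 50
x1_6 = 335
y1_6 = 255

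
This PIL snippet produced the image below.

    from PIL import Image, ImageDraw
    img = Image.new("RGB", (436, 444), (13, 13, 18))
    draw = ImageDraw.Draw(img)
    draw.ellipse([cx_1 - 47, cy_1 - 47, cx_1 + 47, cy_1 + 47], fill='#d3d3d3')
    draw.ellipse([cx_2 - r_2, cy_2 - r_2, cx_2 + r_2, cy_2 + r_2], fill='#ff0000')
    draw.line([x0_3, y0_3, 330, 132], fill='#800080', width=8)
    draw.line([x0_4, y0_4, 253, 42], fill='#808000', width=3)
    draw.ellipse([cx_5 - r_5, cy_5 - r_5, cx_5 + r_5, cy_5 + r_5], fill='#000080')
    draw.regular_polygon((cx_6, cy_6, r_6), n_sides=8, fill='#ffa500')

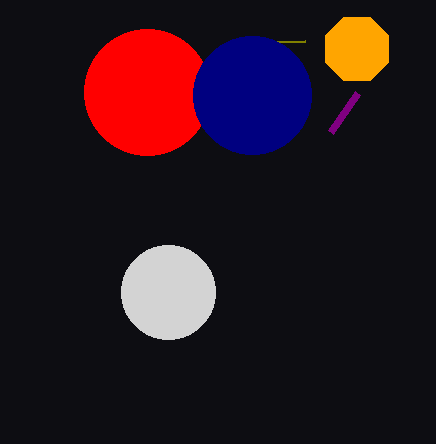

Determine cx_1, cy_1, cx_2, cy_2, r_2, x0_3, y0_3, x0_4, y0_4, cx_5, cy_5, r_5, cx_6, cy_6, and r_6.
cx_1 = 168; cy_1 = 292; cx_2 = 147; cy_2 = 92; r_2 = 63; x0_3 = 357; y0_3 = 93; x0_4 = 305; y0_4 = 41; cx_5 = 252; cy_5 = 95; r_5 = 59; cx_6 = 357; cy_6 = 49; r_6 = 34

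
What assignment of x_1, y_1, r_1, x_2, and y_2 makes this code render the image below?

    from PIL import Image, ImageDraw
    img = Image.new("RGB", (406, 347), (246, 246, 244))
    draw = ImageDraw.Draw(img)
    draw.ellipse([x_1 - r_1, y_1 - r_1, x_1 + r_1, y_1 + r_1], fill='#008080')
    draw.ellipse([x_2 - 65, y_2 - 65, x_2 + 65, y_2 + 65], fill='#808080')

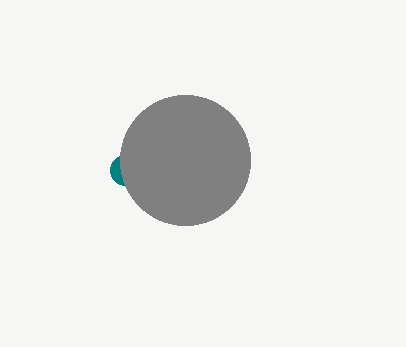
x_1 = 125, y_1 = 170, r_1 = 15, x_2 = 185, y_2 = 160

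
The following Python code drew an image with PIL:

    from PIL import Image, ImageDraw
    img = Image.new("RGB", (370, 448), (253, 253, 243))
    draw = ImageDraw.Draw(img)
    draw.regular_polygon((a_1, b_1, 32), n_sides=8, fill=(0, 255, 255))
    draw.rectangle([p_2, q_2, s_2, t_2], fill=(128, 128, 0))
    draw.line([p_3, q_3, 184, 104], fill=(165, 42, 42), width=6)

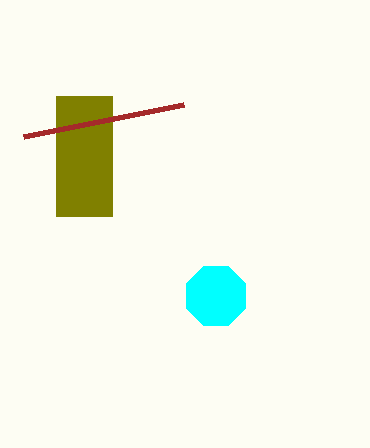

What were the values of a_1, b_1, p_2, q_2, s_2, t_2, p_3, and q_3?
a_1 = 216, b_1 = 296, p_2 = 56, q_2 = 96, s_2 = 112, t_2 = 216, p_3 = 24, q_3 = 136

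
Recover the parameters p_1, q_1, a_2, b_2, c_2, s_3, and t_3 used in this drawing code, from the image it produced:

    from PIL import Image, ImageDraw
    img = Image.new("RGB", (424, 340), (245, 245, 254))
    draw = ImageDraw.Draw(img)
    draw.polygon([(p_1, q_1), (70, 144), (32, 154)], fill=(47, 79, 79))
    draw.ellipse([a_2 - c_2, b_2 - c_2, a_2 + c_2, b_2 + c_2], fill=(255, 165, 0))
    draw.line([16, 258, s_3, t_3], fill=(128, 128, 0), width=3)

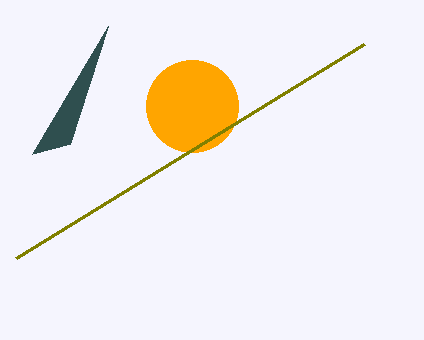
p_1 = 108, q_1 = 26, a_2 = 192, b_2 = 106, c_2 = 46, s_3 = 364, t_3 = 44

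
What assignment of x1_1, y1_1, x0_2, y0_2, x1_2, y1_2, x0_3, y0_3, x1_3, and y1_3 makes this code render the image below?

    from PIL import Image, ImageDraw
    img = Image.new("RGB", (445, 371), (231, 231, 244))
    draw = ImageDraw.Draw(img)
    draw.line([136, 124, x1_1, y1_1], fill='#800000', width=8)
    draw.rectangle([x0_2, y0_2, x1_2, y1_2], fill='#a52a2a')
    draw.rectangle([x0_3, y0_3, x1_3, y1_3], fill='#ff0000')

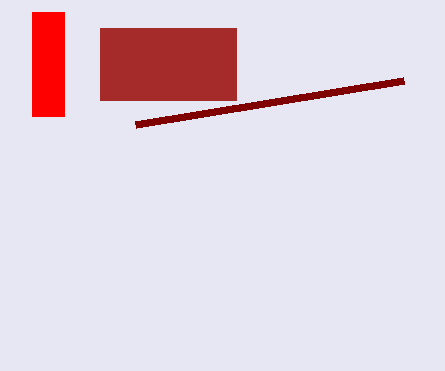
x1_1 = 404; y1_1 = 80; x0_2 = 100; y0_2 = 28; x1_2 = 236; y1_2 = 100; x0_3 = 32; y0_3 = 12; x1_3 = 64; y1_3 = 116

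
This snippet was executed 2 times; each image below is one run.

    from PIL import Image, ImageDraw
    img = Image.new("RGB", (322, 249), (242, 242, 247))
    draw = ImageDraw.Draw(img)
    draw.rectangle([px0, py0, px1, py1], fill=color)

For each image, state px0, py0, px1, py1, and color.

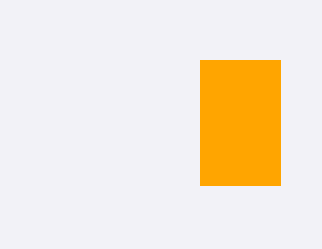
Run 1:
px0 = 200, py0 = 60, px1 = 280, py1 = 185, color = 'orange'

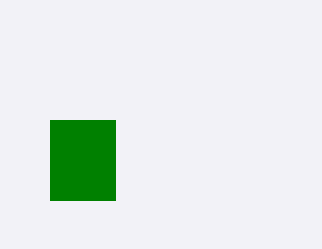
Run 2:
px0 = 50, py0 = 120, px1 = 115, py1 = 200, color = 'green'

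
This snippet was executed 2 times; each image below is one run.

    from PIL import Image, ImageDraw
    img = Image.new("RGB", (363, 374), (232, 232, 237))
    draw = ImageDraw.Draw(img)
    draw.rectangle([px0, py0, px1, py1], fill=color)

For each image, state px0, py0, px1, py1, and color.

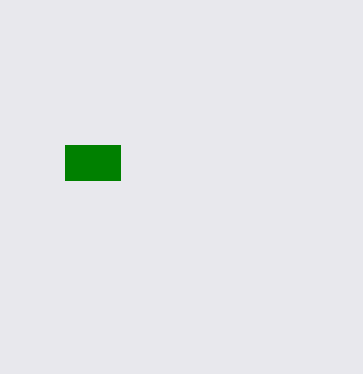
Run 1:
px0 = 65; py0 = 145; px1 = 120; py1 = 180; color = 'green'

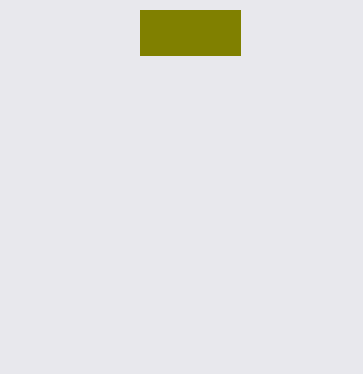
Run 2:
px0 = 140; py0 = 10; px1 = 240; py1 = 55; color = 'olive'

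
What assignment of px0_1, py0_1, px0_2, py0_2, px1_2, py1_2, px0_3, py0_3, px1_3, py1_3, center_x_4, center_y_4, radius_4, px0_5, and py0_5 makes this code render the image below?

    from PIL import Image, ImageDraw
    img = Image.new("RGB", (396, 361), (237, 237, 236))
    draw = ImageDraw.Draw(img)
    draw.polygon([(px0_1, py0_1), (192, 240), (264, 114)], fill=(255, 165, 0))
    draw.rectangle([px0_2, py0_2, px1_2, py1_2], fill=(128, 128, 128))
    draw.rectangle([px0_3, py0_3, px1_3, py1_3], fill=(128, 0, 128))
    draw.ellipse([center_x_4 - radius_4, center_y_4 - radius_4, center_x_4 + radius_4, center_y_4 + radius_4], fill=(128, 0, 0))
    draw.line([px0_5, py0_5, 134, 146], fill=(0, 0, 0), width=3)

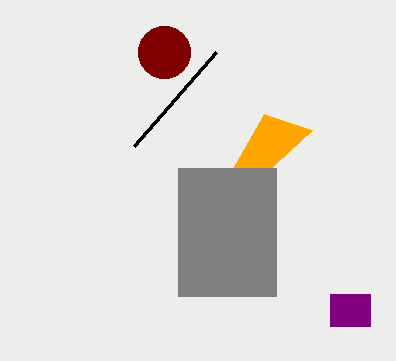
px0_1 = 312, py0_1 = 130, px0_2 = 178, py0_2 = 168, px1_2 = 276, py1_2 = 296, px0_3 = 330, py0_3 = 294, px1_3 = 370, py1_3 = 326, center_x_4 = 164, center_y_4 = 52, radius_4 = 26, px0_5 = 216, py0_5 = 52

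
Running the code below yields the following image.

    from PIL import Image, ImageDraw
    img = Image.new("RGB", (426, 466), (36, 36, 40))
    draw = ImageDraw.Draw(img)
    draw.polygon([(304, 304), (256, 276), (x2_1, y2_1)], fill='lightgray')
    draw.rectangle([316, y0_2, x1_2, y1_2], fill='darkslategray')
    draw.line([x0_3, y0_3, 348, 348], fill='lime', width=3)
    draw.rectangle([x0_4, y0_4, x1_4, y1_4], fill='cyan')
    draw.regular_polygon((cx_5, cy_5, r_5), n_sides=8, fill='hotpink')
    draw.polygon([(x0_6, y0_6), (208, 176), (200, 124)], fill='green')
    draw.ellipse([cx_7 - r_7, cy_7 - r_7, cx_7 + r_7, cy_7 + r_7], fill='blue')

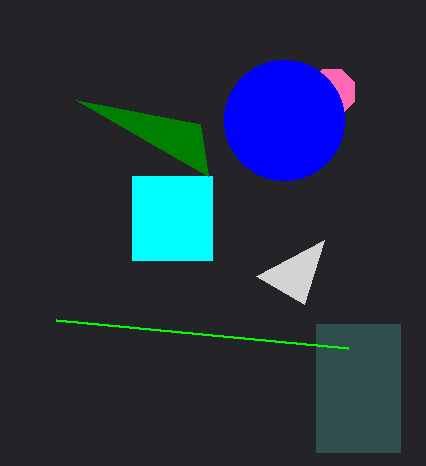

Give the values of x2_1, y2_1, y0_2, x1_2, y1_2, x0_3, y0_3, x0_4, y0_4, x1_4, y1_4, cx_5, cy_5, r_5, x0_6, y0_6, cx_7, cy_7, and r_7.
x2_1 = 324, y2_1 = 240, y0_2 = 324, x1_2 = 400, y1_2 = 452, x0_3 = 56, y0_3 = 320, x0_4 = 132, y0_4 = 176, x1_4 = 212, y1_4 = 260, cx_5 = 332, cy_5 = 92, r_5 = 24, x0_6 = 76, y0_6 = 100, cx_7 = 284, cy_7 = 120, r_7 = 60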